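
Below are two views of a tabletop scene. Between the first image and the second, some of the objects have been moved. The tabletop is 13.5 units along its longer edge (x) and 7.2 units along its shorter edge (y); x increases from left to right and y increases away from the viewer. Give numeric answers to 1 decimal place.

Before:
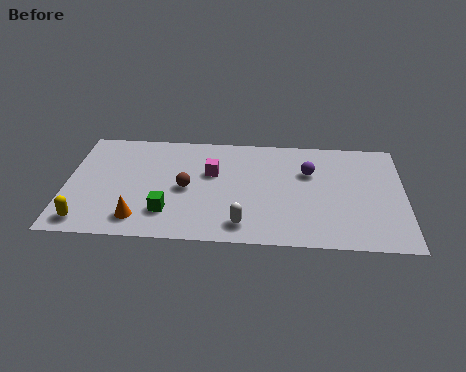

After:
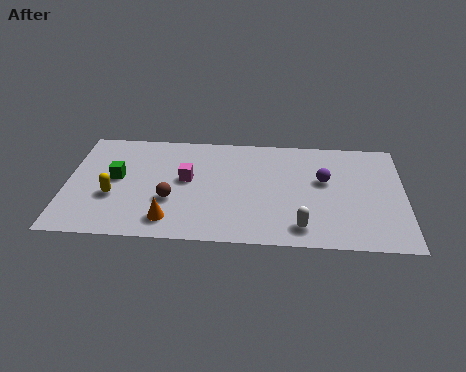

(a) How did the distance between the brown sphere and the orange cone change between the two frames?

-1.5

Before: roughly 2.8 units apart; after: 1.3. That's 1.5 units closer together.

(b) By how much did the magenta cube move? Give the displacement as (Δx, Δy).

(-1.0, -0.5)

The magenta cube was at about (5.8, 4.5) and moved to about (4.8, 4.0).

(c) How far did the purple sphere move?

0.8

The purple sphere was near (9.7, 4.8) before and (10.3, 4.3) after, so it travelled √(0.6² + 0.5²) ≈ 0.8 units.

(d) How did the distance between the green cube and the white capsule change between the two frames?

+4.8

The distance was about 3.1 in the first image and 7.9 in the second, so they moved 4.8 units further apart.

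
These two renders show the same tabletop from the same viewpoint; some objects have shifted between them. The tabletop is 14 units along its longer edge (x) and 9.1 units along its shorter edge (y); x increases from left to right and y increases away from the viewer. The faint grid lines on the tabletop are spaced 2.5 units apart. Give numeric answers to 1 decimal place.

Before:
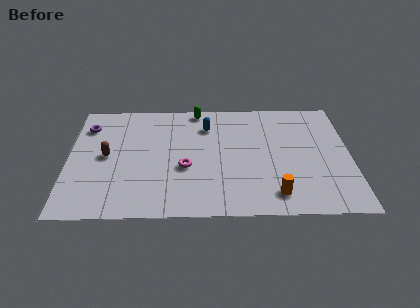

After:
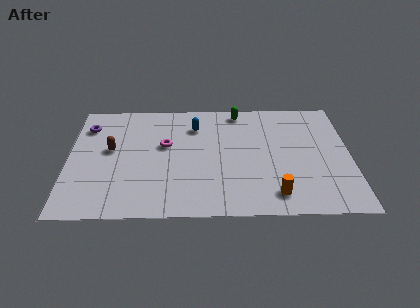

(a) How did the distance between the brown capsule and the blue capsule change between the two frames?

-0.9

Before: roughly 5.5 units apart; after: 4.6. That's 0.9 units closer together.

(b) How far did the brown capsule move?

0.5

The brown capsule moved from about (1.9, 4.6) to (2.1, 5.1), a distance of √(0.2² + 0.5²) ≈ 0.5.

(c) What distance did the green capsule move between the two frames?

2.1

The green capsule moved from about (6.4, 8.3) to (8.5, 8.1), a distance of √(2.1² + 0.2²) ≈ 2.1.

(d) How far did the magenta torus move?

2.1

From (5.8, 3.6) to (4.8, 5.4), the magenta torus covered √(1.0² + 1.8²) ≈ 2.1 units.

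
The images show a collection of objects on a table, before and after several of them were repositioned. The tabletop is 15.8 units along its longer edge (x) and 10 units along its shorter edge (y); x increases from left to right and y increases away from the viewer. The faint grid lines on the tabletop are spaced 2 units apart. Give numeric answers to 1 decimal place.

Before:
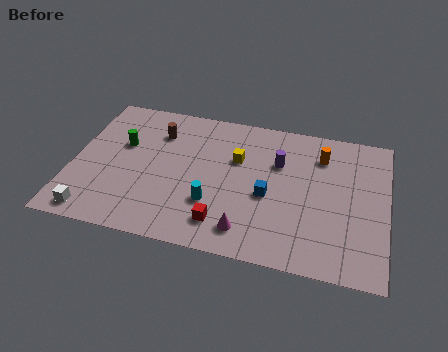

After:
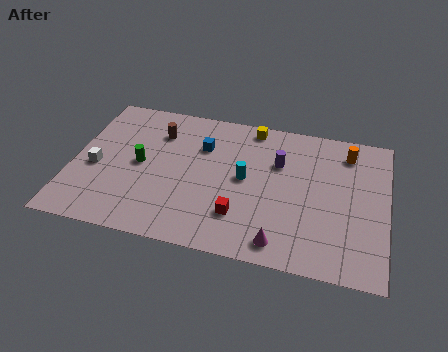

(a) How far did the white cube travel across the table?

3.2

From (1.4, 1.1) to (1.2, 4.3), the white cube covered √(0.2² + 3.2²) ≈ 3.2 units.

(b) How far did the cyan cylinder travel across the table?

2.6

From (7.2, 3.1) to (8.7, 5.2), the cyan cylinder covered √(1.5² + 2.1²) ≈ 2.6 units.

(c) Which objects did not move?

the brown cylinder and the purple cylinder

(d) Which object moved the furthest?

the blue cube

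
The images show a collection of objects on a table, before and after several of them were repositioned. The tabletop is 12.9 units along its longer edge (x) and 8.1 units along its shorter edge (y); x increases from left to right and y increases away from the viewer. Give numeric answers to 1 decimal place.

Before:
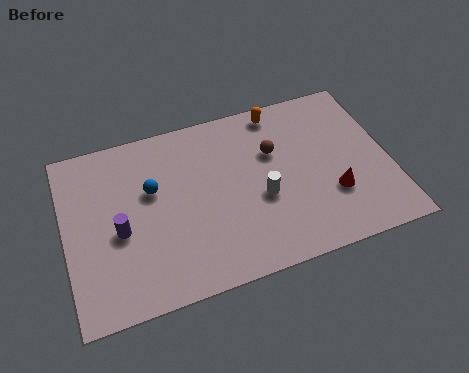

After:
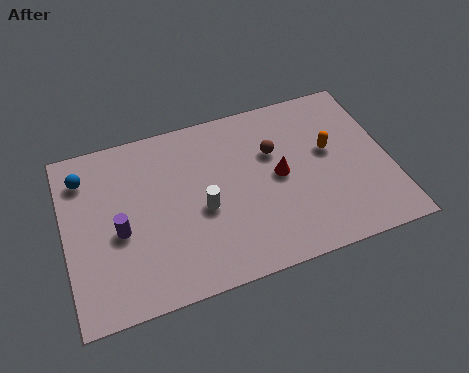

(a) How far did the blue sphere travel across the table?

3.0

The blue sphere was near (3.5, 5.0) before and (0.9, 6.4) after, so it travelled √(2.6² + 1.4²) ≈ 3.0 units.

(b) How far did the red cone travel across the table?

2.5

From (10.5, 2.6) to (8.5, 4.1), the red cone covered √(2.0² + 1.5²) ≈ 2.5 units.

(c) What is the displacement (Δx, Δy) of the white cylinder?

(-2.3, 0.2)

The white cylinder was at about (7.7, 3.3) and moved to about (5.4, 3.5).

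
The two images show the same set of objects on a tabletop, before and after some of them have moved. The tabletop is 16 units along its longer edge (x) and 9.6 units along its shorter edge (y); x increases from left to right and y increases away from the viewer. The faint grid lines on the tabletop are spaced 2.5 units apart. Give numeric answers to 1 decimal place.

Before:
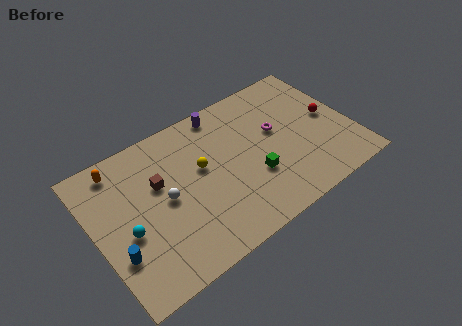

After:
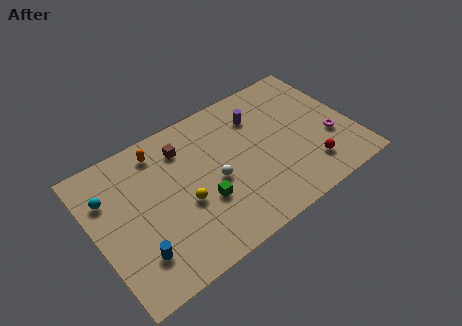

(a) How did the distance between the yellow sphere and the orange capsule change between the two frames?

-1.1

They were about 5.4 units apart before and 4.3 after — 1.1 units closer together.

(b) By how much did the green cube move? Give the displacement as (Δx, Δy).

(-3.2, 0.1)

The green cube started near (9.6, 3.3) and ended near (6.4, 3.4).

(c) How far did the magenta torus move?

3.7

The magenta torus moved from about (11.5, 5.6) to (14.5, 3.4), a distance of √(3.0² + 2.2²) ≈ 3.7.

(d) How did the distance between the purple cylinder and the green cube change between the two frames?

+0.3

The distance was about 5.4 in the first image and 5.7 in the second, so they moved 0.3 units further apart.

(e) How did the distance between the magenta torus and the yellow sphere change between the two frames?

+4.4

The distance was about 4.8 in the first image and 9.2 in the second, so they moved 4.4 units further apart.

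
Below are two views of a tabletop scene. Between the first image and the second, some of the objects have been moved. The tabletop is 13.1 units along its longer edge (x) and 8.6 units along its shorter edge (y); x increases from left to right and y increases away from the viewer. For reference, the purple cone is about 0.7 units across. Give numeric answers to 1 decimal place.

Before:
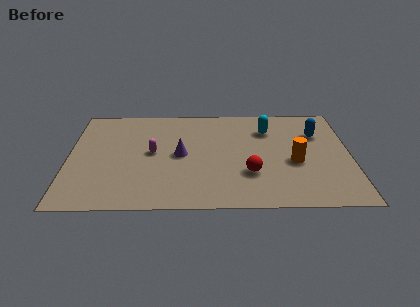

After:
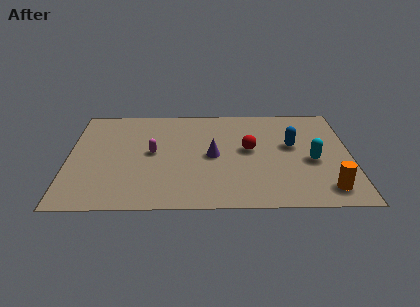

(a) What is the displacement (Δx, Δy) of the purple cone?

(1.5, -0.1)

The purple cone started near (5.2, 4.3) and ended near (6.7, 4.2).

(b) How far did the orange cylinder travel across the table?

2.6

The orange cylinder was near (10.5, 3.6) before and (11.9, 1.4) after, so it travelled √(1.4² + 2.2²) ≈ 2.6 units.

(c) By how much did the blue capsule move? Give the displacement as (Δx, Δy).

(-1.2, -1.0)

From the two frames, the blue capsule sits at roughly (11.6, 6.0) before and (10.4, 5.0) after.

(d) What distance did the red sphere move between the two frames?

2.0

From (8.4, 2.7) to (8.4, 4.7), the red sphere covered √(0.0² + 2.0²) ≈ 2.0 units.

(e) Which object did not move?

the magenta capsule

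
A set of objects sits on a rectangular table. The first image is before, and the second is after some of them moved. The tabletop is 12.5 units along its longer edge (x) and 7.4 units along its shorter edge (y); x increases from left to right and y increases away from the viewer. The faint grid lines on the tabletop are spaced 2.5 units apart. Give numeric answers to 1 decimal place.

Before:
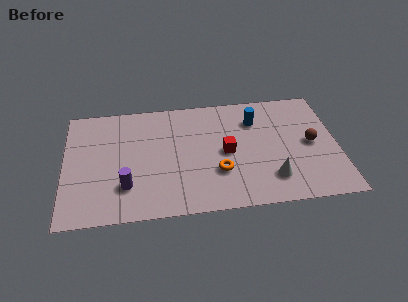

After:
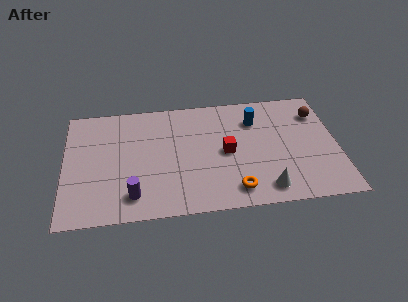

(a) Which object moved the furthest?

the brown sphere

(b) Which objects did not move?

the blue cylinder and the red cube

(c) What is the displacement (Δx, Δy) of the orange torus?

(0.7, -1.2)

The orange torus started near (7.0, 2.4) and ended near (7.7, 1.2).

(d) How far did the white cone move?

0.7

The white cone moved from about (9.4, 1.7) to (9.1, 1.1), a distance of √(0.3² + 0.6²) ≈ 0.7.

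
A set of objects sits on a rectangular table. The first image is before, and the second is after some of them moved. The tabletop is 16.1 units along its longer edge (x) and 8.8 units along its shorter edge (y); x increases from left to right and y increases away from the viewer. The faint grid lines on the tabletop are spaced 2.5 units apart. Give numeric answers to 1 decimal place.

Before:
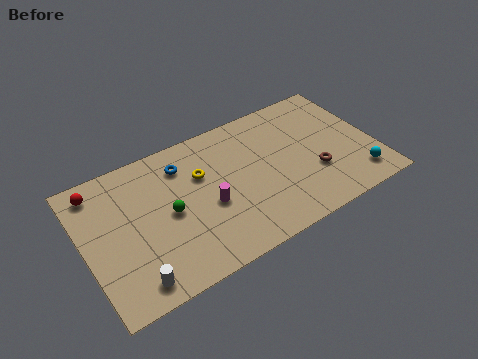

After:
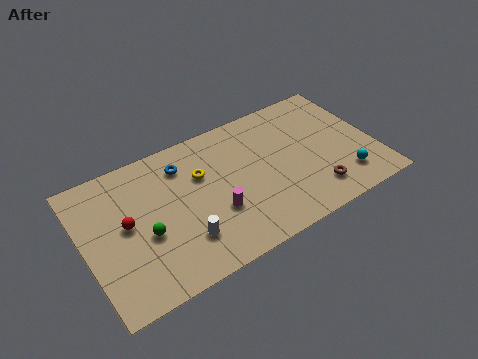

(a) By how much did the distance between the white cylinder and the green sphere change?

-1.6

They were about 3.9 units apart before and 2.3 after — 1.6 units closer together.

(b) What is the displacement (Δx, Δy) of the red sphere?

(1.2, -2.8)

The red sphere was at about (1.1, 7.5) and moved to about (2.3, 4.7).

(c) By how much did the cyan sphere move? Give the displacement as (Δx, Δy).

(-0.7, 0.3)

From the two frames, the cyan sphere sits at roughly (14.8, 1.6) before and (14.1, 1.9) after.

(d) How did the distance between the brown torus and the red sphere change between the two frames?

-1.8

They were about 12.3 units apart before and 10.5 after — 1.8 units closer together.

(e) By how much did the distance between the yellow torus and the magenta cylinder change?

+0.6

Before: roughly 2.1 units apart; after: 2.7. That's 0.6 units further apart.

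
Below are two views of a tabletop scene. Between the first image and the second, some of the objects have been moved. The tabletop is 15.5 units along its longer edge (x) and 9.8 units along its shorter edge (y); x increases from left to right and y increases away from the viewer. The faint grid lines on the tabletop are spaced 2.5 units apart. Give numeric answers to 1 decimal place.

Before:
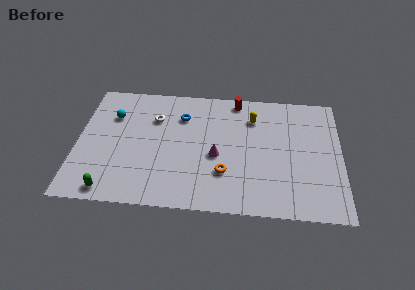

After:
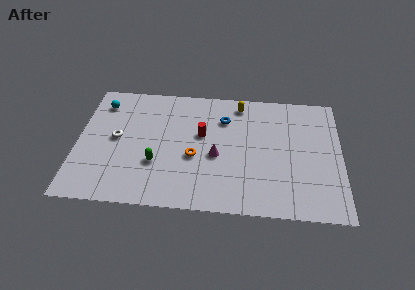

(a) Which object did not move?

the magenta cone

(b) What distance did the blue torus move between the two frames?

2.5

The blue torus was near (6.1, 7.2) before and (8.6, 7.2) after, so it travelled √(2.5² + 0.0²) ≈ 2.5 units.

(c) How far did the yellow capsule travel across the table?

1.4

The yellow capsule was near (10.3, 7.4) before and (9.5, 8.5) after, so it travelled √(0.8² + 1.1²) ≈ 1.4 units.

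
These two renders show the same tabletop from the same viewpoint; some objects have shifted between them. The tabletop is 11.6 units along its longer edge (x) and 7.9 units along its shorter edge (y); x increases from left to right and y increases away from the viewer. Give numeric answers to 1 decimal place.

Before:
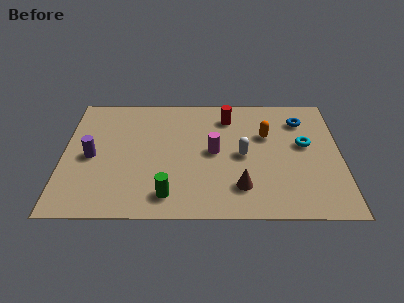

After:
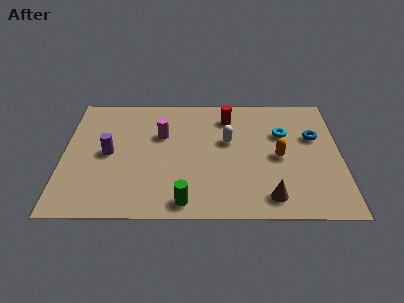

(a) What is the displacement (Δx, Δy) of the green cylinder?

(0.7, -0.4)

The green cylinder was at about (4.4, 1.3) and moved to about (5.1, 0.9).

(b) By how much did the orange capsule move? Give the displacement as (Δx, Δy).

(0.5, -1.4)

From the two frames, the orange capsule sits at roughly (8.5, 5.1) before and (9.0, 3.7) after.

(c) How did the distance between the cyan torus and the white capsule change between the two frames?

-0.3

They were about 2.7 units apart before and 2.4 after — 0.3 units closer together.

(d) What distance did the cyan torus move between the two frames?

1.1

The cyan torus moved from about (10.1, 4.5) to (9.2, 5.2), a distance of √(0.9² + 0.7²) ≈ 1.1.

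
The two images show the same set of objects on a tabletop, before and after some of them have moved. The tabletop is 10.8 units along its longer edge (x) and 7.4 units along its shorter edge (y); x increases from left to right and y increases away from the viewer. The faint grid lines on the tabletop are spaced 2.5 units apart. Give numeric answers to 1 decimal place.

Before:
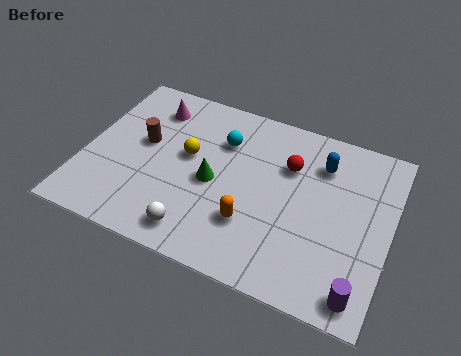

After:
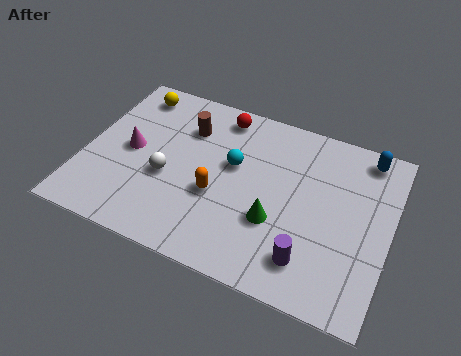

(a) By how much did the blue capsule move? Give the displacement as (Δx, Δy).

(1.5, 0.9)

The blue capsule was at about (8.2, 5.6) and moved to about (9.7, 6.5).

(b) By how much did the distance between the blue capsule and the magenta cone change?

+2.5

They were about 6.1 units apart before and 8.6 after — 2.5 units further apart.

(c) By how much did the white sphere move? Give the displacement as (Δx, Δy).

(-1.3, 1.9)

The white sphere started near (4.3, 1.1) and ended near (3.0, 3.0).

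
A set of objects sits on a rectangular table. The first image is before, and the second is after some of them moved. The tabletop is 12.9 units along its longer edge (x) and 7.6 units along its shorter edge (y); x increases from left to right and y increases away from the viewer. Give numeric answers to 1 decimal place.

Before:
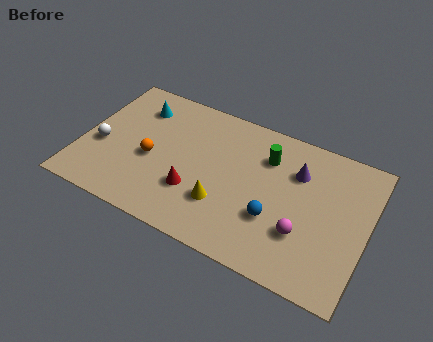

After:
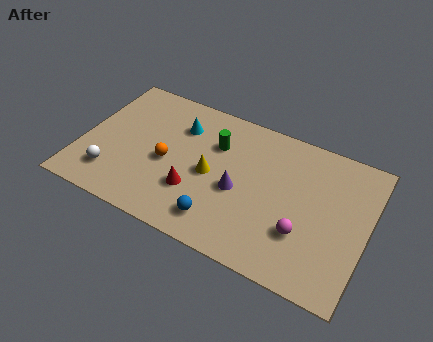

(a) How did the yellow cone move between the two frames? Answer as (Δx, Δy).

(-0.7, 1.3)

The yellow cone was at about (6.6, 2.3) and moved to about (5.9, 3.6).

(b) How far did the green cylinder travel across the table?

2.3

From (8.2, 5.6) to (5.9, 5.3), the green cylinder covered √(2.3² + 0.3²) ≈ 2.3 units.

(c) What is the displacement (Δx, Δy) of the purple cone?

(-2.4, -2.1)

The purple cone started near (9.6, 5.4) and ended near (7.2, 3.3).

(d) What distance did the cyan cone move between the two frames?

2.0

From (2.2, 5.9) to (4.2, 5.6), the cyan cone covered √(2.0² + 0.3²) ≈ 2.0 units.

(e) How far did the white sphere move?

1.6

The white sphere moved from about (0.9, 3.1) to (1.6, 1.7), a distance of √(0.7² + 1.4²) ≈ 1.6.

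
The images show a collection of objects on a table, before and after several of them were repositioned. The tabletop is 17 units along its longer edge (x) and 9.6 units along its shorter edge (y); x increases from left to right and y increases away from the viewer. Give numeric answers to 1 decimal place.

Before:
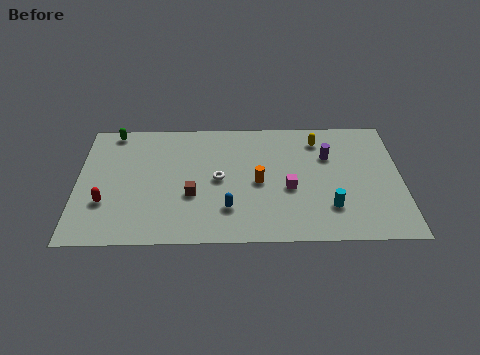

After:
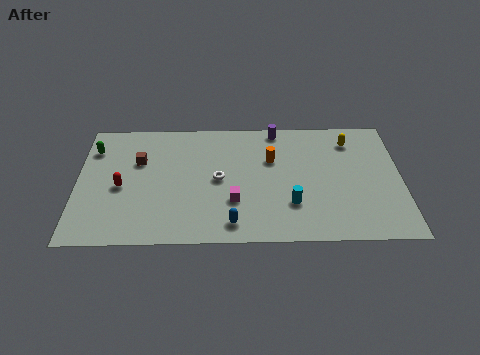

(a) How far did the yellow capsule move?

1.7

The yellow capsule was near (12.7, 7.8) before and (14.4, 7.7) after, so it travelled √(1.7² + 0.1²) ≈ 1.7 units.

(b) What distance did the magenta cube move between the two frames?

3.0

The magenta cube moved from about (11.1, 4.0) to (8.2, 3.1), a distance of √(2.9² + 0.9²) ≈ 3.0.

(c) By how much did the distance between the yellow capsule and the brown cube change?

+3.4

They were about 7.9 units apart before and 11.3 after — 3.4 units further apart.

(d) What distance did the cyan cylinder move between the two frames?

2.0

The cyan cylinder was near (13.2, 2.5) before and (11.2, 2.8) after, so it travelled √(2.0² + 0.3²) ≈ 2.0 units.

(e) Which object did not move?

the white torus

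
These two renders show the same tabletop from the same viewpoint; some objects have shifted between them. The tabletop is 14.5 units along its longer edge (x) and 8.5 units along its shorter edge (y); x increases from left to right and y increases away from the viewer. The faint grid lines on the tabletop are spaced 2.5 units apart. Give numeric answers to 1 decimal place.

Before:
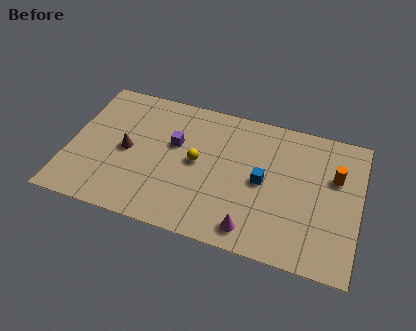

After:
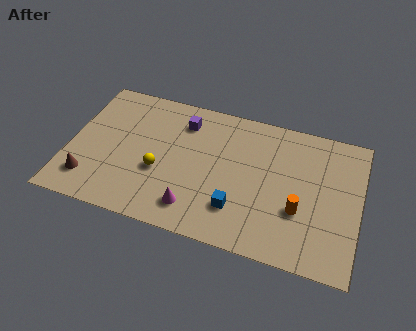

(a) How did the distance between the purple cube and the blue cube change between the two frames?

+0.9

Before: roughly 4.6 units apart; after: 5.5. That's 0.9 units further apart.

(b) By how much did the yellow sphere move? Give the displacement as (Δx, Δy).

(-1.8, -1.1)

The yellow sphere started near (6.4, 4.4) and ended near (4.6, 3.3).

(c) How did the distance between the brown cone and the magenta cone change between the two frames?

-1.8

They were about 7.1 units apart before and 5.3 after — 1.8 units closer together.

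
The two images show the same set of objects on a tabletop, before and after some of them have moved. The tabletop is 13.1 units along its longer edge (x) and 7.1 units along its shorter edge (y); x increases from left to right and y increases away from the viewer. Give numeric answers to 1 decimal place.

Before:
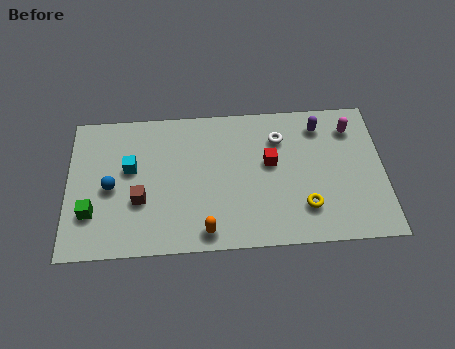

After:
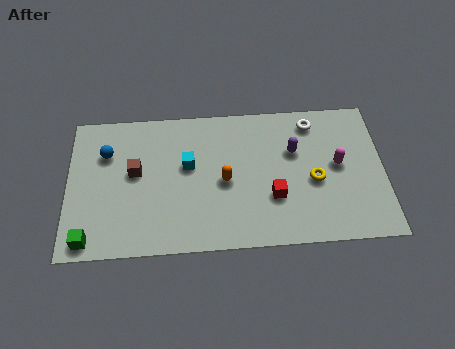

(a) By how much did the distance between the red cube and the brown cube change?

+0.3

The distance was about 5.6 in the first image and 5.9 in the second, so they moved 0.3 units further apart.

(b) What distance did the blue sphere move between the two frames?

1.7

From (1.8, 3.3) to (1.6, 5.0), the blue sphere covered √(0.2² + 1.7²) ≈ 1.7 units.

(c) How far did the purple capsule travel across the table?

1.6

The purple capsule moved from about (10.5, 5.8) to (9.4, 4.6), a distance of √(1.1² + 1.2²) ≈ 1.6.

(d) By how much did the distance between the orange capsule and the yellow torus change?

-0.5

The distance was about 4.2 in the first image and 3.7 in the second, so they moved 0.5 units closer together.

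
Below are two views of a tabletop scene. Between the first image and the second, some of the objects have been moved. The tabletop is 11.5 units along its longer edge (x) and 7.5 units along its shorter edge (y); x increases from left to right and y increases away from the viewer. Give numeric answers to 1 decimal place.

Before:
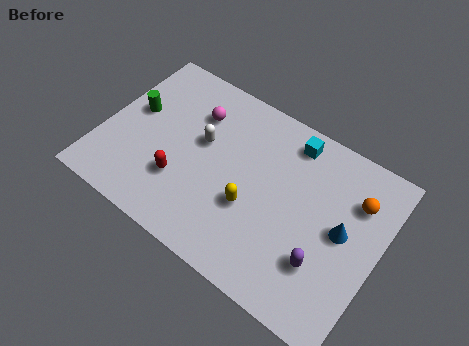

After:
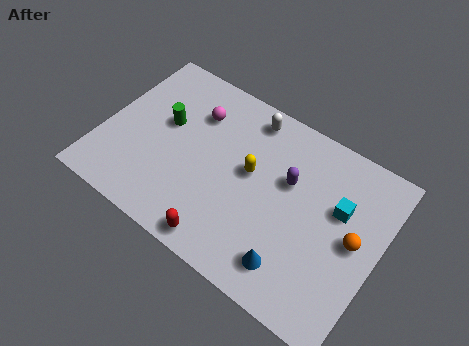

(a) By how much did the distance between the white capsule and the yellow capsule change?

-0.5

Before: roughly 2.9 units apart; after: 2.4. That's 0.5 units closer together.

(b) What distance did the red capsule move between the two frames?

2.6

The red capsule was near (3.5, 2.3) before and (5.6, 0.8) after, so it travelled √(2.1² + 1.5²) ≈ 2.6 units.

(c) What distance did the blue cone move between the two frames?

3.0

The blue cone was near (10.0, 3.9) before and (8.4, 1.4) after, so it travelled √(1.6² + 2.5²) ≈ 3.0 units.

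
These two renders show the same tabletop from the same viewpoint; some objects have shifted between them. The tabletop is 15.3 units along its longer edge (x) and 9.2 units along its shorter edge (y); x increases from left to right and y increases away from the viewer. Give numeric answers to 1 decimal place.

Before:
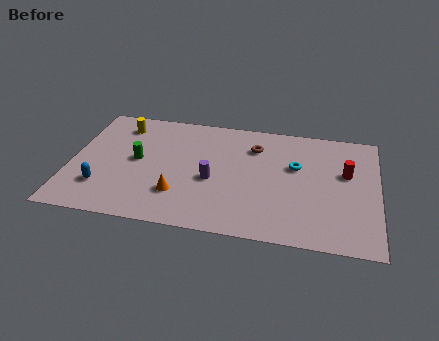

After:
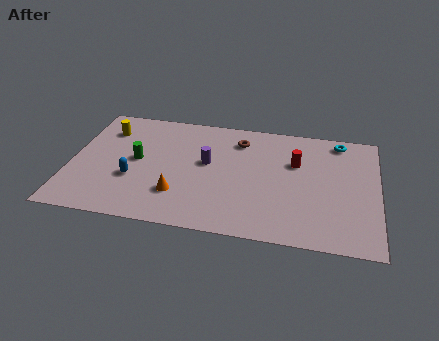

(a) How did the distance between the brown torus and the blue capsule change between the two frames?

-2.2

They were about 8.7 units apart before and 6.5 after — 2.2 units closer together.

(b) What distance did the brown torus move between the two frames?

0.9

The brown torus was near (9.1, 6.9) before and (8.3, 7.3) after, so it travelled √(0.8² + 0.4²) ≈ 0.9 units.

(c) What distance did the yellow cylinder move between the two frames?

0.9

The yellow cylinder was near (2.3, 7.5) before and (1.6, 7.0) after, so it travelled √(0.7² + 0.5²) ≈ 0.9 units.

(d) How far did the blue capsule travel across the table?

1.7

The blue capsule was near (1.7, 2.4) before and (3.2, 3.3) after, so it travelled √(1.5² + 0.9²) ≈ 1.7 units.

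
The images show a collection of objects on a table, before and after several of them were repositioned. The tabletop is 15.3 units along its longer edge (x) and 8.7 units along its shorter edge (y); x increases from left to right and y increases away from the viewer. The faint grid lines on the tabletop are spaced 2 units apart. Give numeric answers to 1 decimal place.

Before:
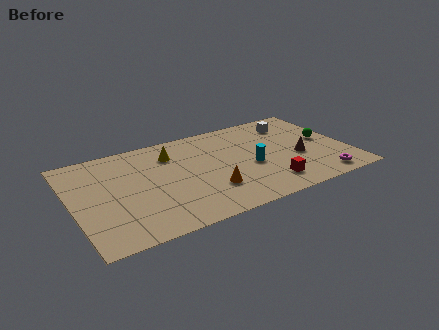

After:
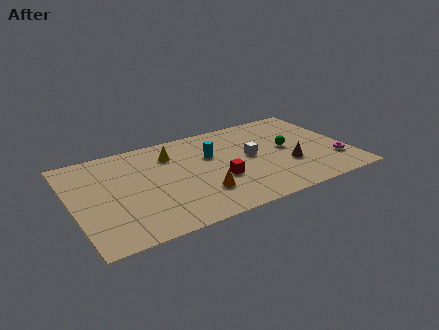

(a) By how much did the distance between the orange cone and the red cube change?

-1.9

The distance was about 3.3 in the first image and 1.4 in the second, so they moved 1.9 units closer together.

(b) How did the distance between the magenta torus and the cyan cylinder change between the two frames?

+2.9

Before: roughly 4.4 units apart; after: 7.3. That's 2.9 units further apart.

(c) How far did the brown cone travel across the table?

0.9

From (12.5, 3.5) to (11.8, 3.0), the brown cone covered √(0.7² + 0.5²) ≈ 0.9 units.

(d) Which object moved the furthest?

the white cube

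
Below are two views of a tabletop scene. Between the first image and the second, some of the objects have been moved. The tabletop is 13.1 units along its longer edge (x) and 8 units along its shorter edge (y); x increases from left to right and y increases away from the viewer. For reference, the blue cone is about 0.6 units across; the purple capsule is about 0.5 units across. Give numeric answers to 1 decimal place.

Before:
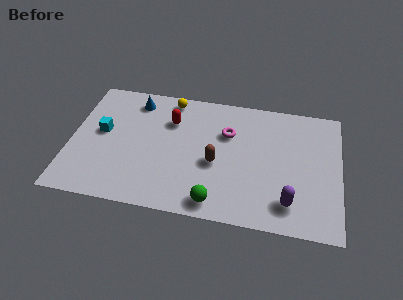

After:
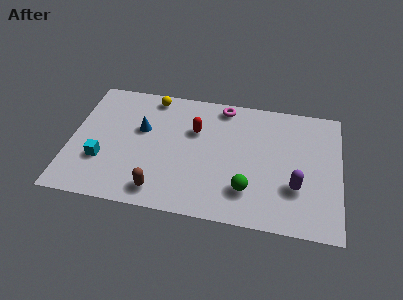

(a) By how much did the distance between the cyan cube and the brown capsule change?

-2.5

Before: roughly 5.7 units apart; after: 3.2. That's 2.5 units closer together.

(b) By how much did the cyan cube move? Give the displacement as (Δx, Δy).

(0.1, -1.8)

From the two frames, the cyan cube sits at roughly (1.5, 4.4) before and (1.6, 2.6) after.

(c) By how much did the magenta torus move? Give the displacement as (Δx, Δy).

(-0.3, 1.7)

From the two frames, the magenta torus sits at roughly (7.6, 5.4) before and (7.3, 7.1) after.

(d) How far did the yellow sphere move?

0.9

From (4.7, 7.1) to (3.8, 7.1), the yellow sphere covered √(0.9² + 0.0²) ≈ 0.9 units.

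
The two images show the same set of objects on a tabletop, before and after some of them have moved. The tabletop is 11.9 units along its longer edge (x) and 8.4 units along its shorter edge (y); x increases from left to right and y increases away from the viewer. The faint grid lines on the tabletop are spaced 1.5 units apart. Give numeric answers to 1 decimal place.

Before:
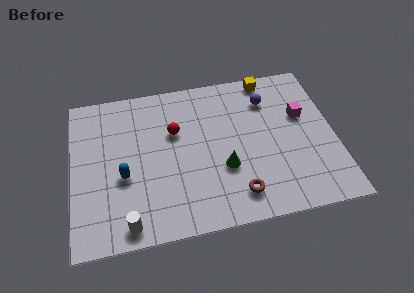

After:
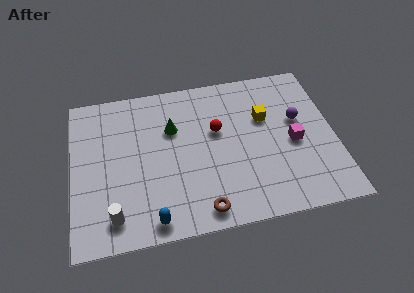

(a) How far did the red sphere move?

1.9

The red sphere moved from about (4.7, 5.4) to (6.6, 5.1), a distance of √(1.9² + 0.3²) ≈ 1.9.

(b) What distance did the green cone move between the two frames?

3.4

From (6.8, 3.0) to (4.6, 5.6), the green cone covered √(2.2² + 2.6²) ≈ 3.4 units.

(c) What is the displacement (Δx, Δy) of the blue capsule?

(1.2, -2.5)

The blue capsule was at about (2.3, 3.4) and moved to about (3.5, 0.9).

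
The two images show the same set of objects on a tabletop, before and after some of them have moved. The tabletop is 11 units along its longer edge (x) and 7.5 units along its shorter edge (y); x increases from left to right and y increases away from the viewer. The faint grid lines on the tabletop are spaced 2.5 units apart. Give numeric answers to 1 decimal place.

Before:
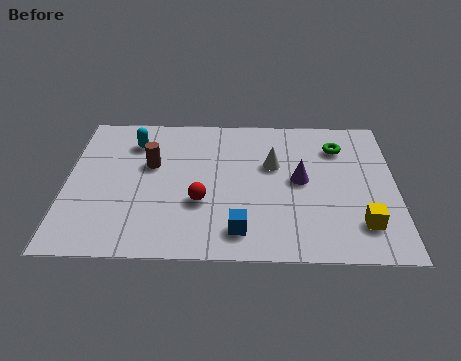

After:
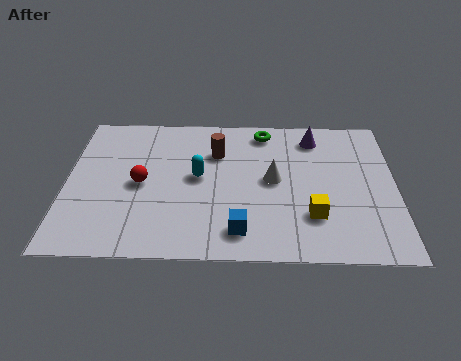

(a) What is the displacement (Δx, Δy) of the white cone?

(0.0, -0.8)

The white cone was at about (6.9, 4.7) and moved to about (6.9, 3.9).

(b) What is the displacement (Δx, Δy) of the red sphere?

(-2.0, 0.9)

The red sphere started near (4.5, 2.7) and ended near (2.5, 3.6).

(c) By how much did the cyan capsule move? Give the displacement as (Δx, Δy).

(2.2, -1.8)

From the two frames, the cyan capsule sits at roughly (2.2, 5.8) before and (4.4, 4.0) after.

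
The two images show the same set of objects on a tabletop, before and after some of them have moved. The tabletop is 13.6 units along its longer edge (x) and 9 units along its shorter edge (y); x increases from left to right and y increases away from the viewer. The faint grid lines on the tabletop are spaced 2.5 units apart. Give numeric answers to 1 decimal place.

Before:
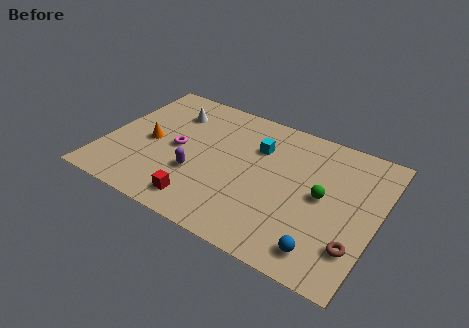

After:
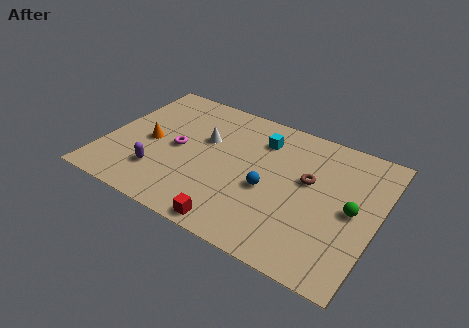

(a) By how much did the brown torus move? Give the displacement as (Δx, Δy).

(-2.7, 3.0)

From the two frames, the brown torus sits at roughly (12.8, 2.3) before and (10.1, 5.3) after.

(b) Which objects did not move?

the orange cone and the magenta torus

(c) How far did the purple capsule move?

2.0

The purple capsule was near (4.8, 3.1) before and (3.0, 2.3) after, so it travelled √(1.8² + 0.8²) ≈ 2.0 units.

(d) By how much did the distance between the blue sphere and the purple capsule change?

-1.3

Before: roughly 6.8 units apart; after: 5.5. That's 1.3 units closer together.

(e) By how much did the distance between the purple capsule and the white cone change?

-0.4

Before: roughly 4.2 units apart; after: 3.8. That's 0.4 units closer together.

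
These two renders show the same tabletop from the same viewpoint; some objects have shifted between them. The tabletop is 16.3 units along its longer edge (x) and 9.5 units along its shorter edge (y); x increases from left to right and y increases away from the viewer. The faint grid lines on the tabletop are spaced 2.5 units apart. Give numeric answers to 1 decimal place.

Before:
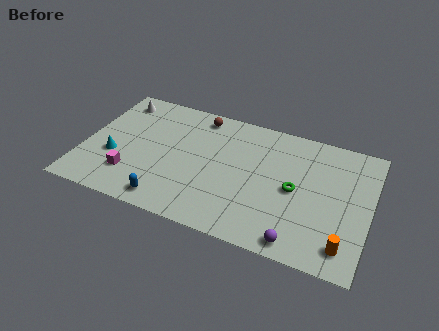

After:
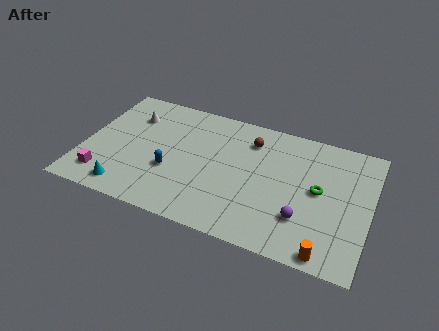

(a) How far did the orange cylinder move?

1.2

From (15.1, 1.6) to (14.2, 0.8), the orange cylinder covered √(0.9² + 0.8²) ≈ 1.2 units.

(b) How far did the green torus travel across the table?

1.4

The green torus was near (12.1, 4.6) before and (13.4, 5.0) after, so it travelled √(1.3² + 0.4²) ≈ 1.4 units.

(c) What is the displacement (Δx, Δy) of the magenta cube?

(-1.5, -0.6)

The magenta cube was at about (2.9, 2.4) and moved to about (1.4, 1.8).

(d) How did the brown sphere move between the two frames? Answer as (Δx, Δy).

(3.1, -0.9)

The brown sphere was at about (6.2, 8.3) and moved to about (9.3, 7.4).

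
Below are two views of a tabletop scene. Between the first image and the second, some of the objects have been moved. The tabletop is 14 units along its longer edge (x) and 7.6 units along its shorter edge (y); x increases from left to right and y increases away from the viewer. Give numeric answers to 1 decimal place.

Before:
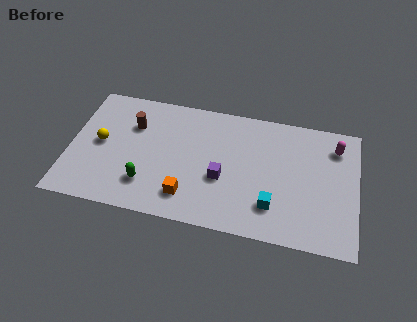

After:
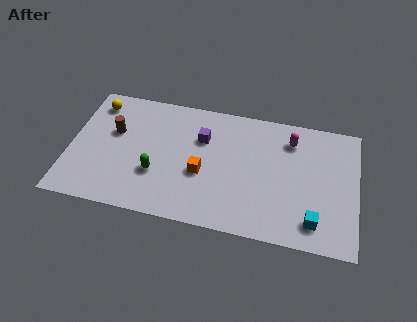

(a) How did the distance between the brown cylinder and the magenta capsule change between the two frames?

-1.2

Before: roughly 9.9 units apart; after: 8.7. That's 1.2 units closer together.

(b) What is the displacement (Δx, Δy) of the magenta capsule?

(-2.2, 0.0)

From the two frames, the magenta capsule sits at roughly (12.9, 6.0) before and (10.7, 6.0) after.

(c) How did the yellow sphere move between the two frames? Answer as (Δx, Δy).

(-0.4, 2.4)

From the two frames, the yellow sphere sits at roughly (1.5, 3.9) before and (1.1, 6.3) after.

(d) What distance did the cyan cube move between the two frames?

2.1

The cyan cube moved from about (10.0, 1.9) to (12.0, 1.4), a distance of √(2.0² + 0.5²) ≈ 2.1.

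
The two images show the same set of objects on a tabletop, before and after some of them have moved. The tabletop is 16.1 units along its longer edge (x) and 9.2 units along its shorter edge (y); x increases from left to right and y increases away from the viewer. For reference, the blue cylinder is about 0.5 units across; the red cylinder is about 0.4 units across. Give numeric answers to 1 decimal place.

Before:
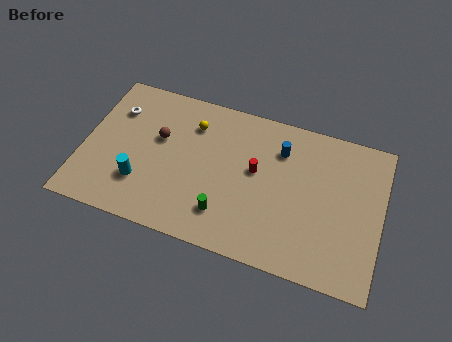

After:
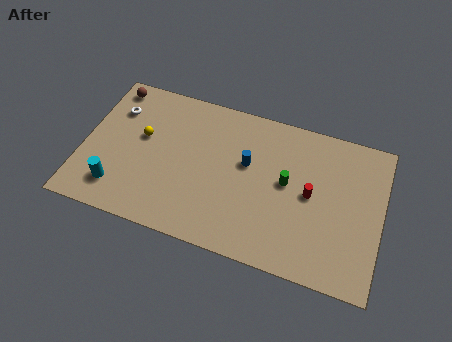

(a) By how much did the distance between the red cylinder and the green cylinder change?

-2.1

They were about 3.4 units apart before and 1.3 after — 2.1 units closer together.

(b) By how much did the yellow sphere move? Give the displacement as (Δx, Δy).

(-2.6, -1.6)

The yellow sphere started near (5.7, 7.0) and ended near (3.1, 5.4).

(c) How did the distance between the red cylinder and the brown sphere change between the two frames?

+6.4

The distance was about 5.3 in the first image and 11.7 in the second, so they moved 6.4 units further apart.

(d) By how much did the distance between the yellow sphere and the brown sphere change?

+1.2

Before: roughly 2.2 units apart; after: 3.4. That's 1.2 units further apart.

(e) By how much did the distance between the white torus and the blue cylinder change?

-1.6

They were about 9.0 units apart before and 7.4 after — 1.6 units closer together.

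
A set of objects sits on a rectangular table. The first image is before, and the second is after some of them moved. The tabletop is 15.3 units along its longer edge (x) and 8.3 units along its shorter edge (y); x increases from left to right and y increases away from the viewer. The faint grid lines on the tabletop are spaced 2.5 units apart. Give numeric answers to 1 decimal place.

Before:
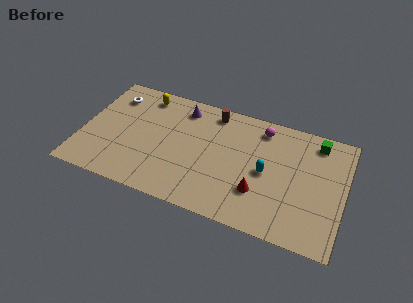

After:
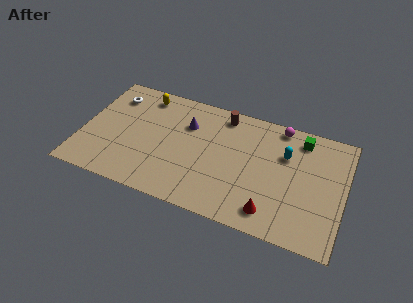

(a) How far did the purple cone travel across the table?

1.2

From (5.6, 6.9) to (6.0, 5.8), the purple cone covered √(0.4² + 1.1²) ≈ 1.2 units.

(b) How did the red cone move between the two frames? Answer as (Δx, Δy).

(0.8, -1.1)

The red cone started near (10.5, 2.5) and ended near (11.3, 1.4).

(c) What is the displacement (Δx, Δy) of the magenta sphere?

(1.0, 0.5)

The magenta sphere started near (10.3, 7.0) and ended near (11.3, 7.5).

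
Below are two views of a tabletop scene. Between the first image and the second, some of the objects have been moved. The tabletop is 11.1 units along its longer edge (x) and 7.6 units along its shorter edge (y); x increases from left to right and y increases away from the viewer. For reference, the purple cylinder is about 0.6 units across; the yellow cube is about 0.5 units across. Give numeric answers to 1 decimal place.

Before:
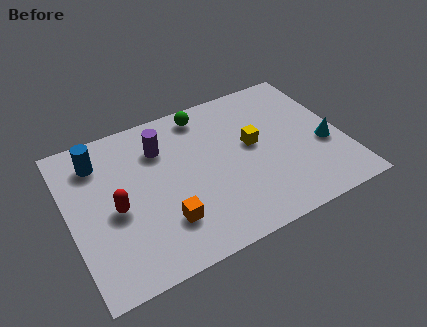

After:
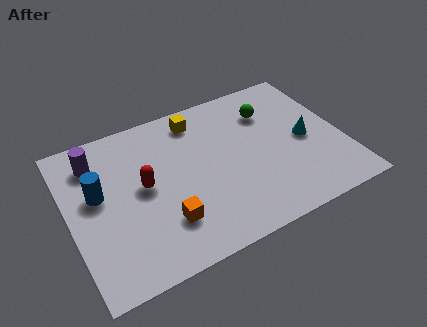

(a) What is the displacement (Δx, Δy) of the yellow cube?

(-2.0, 2.2)

The yellow cube was at about (7.5, 4.2) and moved to about (5.5, 6.4).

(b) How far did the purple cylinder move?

2.6

The purple cylinder was near (3.9, 5.6) before and (1.3, 6.0) after, so it travelled √(2.6² + 0.4²) ≈ 2.6 units.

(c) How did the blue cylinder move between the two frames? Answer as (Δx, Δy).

(-0.2, -1.6)

The blue cylinder was at about (1.4, 6.0) and moved to about (1.2, 4.4).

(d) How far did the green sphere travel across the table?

2.8

The green sphere was near (5.8, 6.6) before and (8.4, 5.6) after, so it travelled √(2.6² + 1.0²) ≈ 2.8 units.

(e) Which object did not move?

the orange cube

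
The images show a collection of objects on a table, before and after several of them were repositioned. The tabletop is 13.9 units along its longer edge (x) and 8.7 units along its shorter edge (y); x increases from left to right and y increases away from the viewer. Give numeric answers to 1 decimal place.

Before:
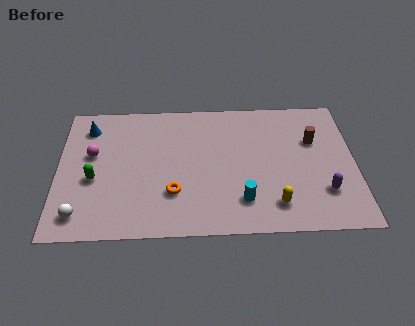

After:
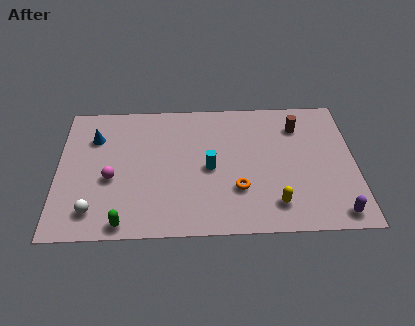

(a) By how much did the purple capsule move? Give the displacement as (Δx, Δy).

(0.5, -1.4)

The purple capsule started near (12.4, 2.4) and ended near (12.9, 1.0).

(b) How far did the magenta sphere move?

1.8

The magenta sphere moved from about (1.6, 5.2) to (2.5, 3.6), a distance of √(0.9² + 1.6²) ≈ 1.8.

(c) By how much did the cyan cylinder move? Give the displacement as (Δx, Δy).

(-1.5, 2.1)

From the two frames, the cyan cylinder sits at roughly (8.6, 2.0) before and (7.1, 4.1) after.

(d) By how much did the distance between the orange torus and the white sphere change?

+2.3

Before: roughly 4.5 units apart; after: 6.8. That's 2.3 units further apart.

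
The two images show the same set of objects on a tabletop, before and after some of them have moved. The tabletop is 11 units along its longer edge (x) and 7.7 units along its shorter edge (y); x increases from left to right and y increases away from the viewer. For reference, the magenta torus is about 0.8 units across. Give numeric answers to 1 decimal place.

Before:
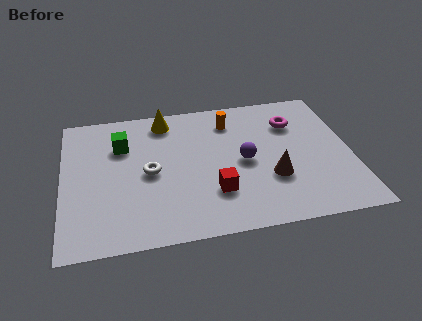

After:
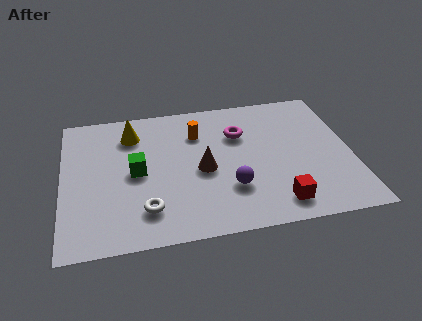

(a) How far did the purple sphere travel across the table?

1.5

From (6.9, 3.7) to (6.3, 2.3), the purple sphere covered √(0.6² + 1.4²) ≈ 1.5 units.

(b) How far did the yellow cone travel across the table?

1.4

The yellow cone moved from about (4.0, 6.6) to (2.7, 6.0), a distance of √(1.3² + 0.6²) ≈ 1.4.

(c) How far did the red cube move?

2.5

The red cube moved from about (5.7, 2.2) to (8.0, 1.2), a distance of √(2.3² + 1.0²) ≈ 2.5.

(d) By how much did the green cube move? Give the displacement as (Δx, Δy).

(0.5, -1.6)

The green cube was at about (2.3, 5.4) and moved to about (2.8, 3.8).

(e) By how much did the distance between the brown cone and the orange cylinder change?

-1.7

The distance was about 3.8 in the first image and 2.1 in the second, so they moved 1.7 units closer together.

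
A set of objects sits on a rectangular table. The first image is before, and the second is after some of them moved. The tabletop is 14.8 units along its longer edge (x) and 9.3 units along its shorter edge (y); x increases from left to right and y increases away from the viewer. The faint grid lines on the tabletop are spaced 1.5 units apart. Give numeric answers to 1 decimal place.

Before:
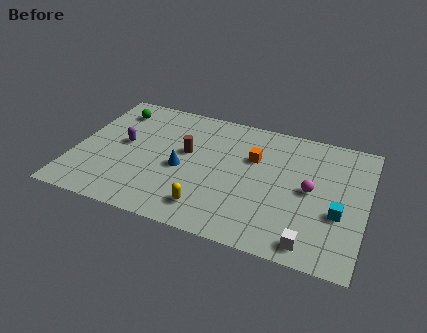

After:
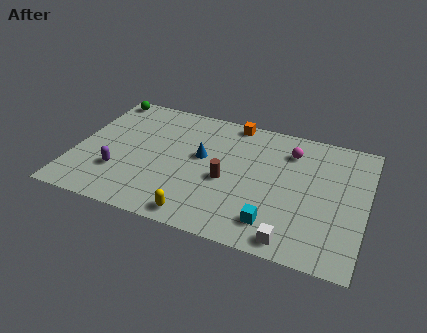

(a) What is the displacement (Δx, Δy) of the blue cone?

(0.9, 1.2)

From the two frames, the blue cone sits at roughly (5.5, 4.1) before and (6.4, 5.3) after.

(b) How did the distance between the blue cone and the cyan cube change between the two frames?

-2.7

The distance was about 8.0 in the first image and 5.3 in the second, so they moved 2.7 units closer together.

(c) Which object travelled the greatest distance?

the cyan cube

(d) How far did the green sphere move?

1.1

The green sphere was near (1.6, 7.5) before and (0.9, 8.4) after, so it travelled √(0.7² + 0.9²) ≈ 1.1 units.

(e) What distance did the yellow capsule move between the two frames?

0.8

The yellow capsule was near (7.1, 1.7) before and (6.7, 1.0) after, so it travelled √(0.4² + 0.7²) ≈ 0.8 units.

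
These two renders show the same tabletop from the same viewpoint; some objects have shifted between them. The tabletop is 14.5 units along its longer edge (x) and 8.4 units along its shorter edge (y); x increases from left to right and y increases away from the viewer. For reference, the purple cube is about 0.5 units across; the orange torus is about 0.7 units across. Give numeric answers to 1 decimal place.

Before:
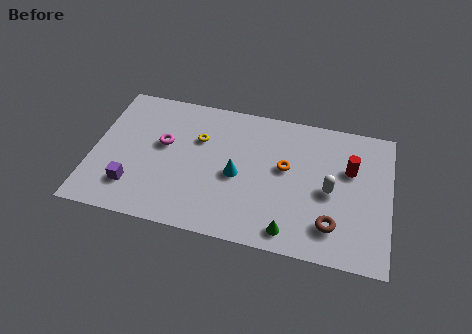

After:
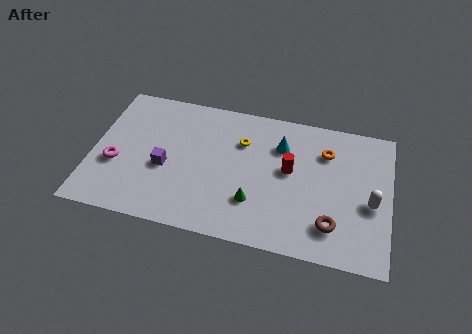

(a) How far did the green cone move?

2.2

The green cone was near (9.8, 1.1) before and (8.0, 2.4) after, so it travelled √(1.8² + 1.3²) ≈ 2.2 units.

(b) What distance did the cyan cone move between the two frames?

3.0

From (7.1, 3.8) to (9.1, 6.1), the cyan cone covered √(2.0² + 2.3²) ≈ 3.0 units.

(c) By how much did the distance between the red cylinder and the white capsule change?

+2.4

Before: roughly 1.7 units apart; after: 4.1. That's 2.4 units further apart.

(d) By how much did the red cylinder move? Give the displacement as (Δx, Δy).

(-2.9, -0.7)

The red cylinder was at about (12.5, 5.4) and moved to about (9.6, 4.7).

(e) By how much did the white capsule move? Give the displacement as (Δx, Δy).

(2.0, -0.3)

From the two frames, the white capsule sits at roughly (11.6, 3.9) before and (13.6, 3.6) after.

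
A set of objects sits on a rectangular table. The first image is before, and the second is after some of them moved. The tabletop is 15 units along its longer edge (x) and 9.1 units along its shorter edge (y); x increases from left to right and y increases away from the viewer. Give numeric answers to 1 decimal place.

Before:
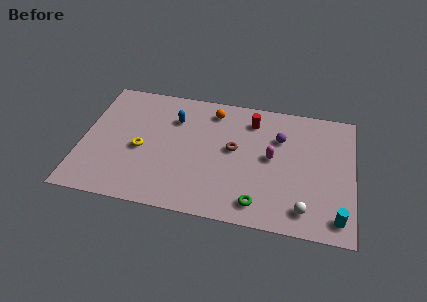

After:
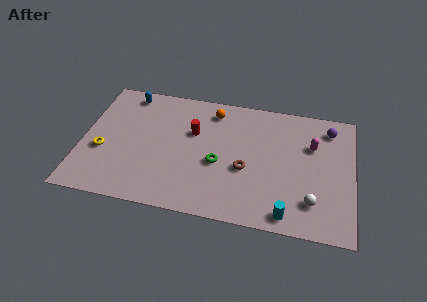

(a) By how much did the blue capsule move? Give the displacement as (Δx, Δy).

(-2.7, 1.4)

From the two frames, the blue capsule sits at roughly (5.0, 6.6) before and (2.3, 8.0) after.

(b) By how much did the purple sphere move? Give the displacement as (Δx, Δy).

(2.7, 1.2)

The purple sphere was at about (10.9, 6.3) and moved to about (13.6, 7.5).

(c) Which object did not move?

the orange sphere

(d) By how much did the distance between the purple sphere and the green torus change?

+2.0

Before: roughly 5.0 units apart; after: 7.0. That's 2.0 units further apart.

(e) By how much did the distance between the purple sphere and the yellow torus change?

+5.1

The distance was about 7.9 in the first image and 13.0 in the second, so they moved 5.1 units further apart.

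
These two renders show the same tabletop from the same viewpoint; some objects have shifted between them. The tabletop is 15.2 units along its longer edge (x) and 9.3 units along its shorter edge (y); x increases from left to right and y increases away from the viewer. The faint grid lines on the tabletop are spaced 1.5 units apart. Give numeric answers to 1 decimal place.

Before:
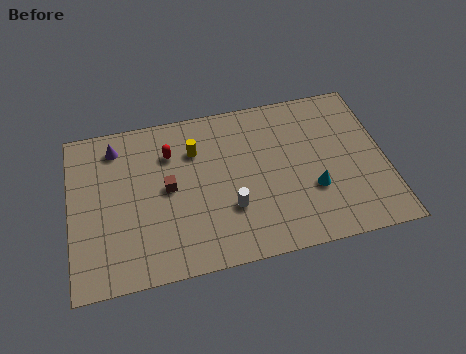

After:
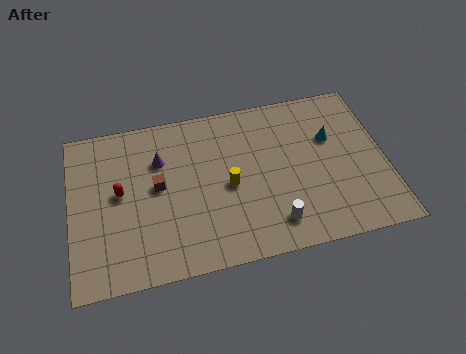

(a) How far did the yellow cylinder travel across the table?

2.8

From (6.1, 6.7) to (7.6, 4.3), the yellow cylinder covered √(1.5² + 2.4²) ≈ 2.8 units.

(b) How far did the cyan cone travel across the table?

3.0

The cyan cone was near (11.6, 3.2) before and (12.7, 6.0) after, so it travelled √(1.1² + 2.8²) ≈ 3.0 units.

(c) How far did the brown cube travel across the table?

0.5

The brown cube was near (4.7, 4.8) before and (4.2, 5.0) after, so it travelled √(0.5² + 0.2²) ≈ 0.5 units.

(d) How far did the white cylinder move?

2.4

The white cylinder was near (7.6, 3.0) before and (9.6, 1.7) after, so it travelled √(2.0² + 1.3²) ≈ 2.4 units.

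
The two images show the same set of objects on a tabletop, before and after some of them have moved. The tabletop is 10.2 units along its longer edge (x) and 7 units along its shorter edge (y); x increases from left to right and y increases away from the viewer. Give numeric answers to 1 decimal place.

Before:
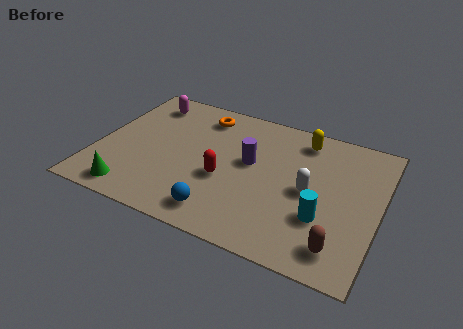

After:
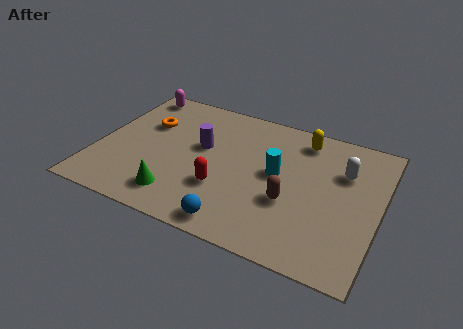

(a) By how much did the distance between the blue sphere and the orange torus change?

+0.5

The distance was about 4.9 in the first image and 5.4 in the second, so they moved 0.5 units further apart.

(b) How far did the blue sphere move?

0.7

The blue sphere moved from about (4.8, 1.1) to (5.4, 0.8), a distance of √(0.6² + 0.3²) ≈ 0.7.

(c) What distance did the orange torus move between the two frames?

2.2

From (3.5, 5.8) to (1.6, 4.6), the orange torus covered √(1.9² + 1.2²) ≈ 2.2 units.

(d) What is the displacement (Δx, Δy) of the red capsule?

(0.0, -0.5)

The red capsule was at about (4.7, 2.8) and moved to about (4.7, 2.3).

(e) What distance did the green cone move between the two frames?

1.6

The green cone was near (1.6, 0.9) before and (3.2, 1.3) after, so it travelled √(1.6² + 0.4²) ≈ 1.6 units.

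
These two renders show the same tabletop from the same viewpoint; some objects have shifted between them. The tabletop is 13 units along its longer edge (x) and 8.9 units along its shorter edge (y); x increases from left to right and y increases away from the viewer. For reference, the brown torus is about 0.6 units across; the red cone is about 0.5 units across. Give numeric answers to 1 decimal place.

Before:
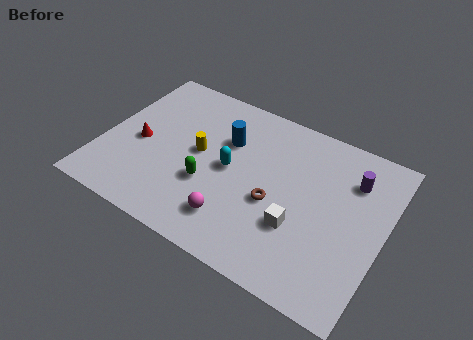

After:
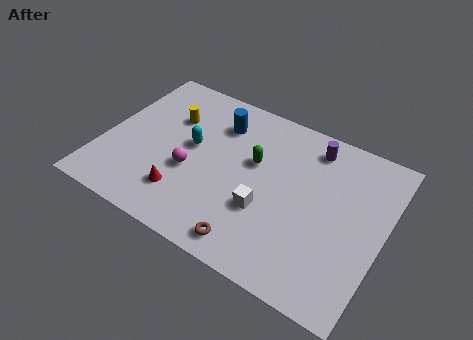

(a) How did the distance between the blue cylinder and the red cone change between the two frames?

+0.5

They were about 4.3 units apart before and 4.8 after — 0.5 units further apart.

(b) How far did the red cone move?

3.1

The red cone was near (1.7, 4.0) before and (4.1, 2.1) after, so it travelled √(2.4² + 1.9²) ≈ 3.1 units.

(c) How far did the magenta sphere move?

2.8

The magenta sphere was near (6.5, 1.9) before and (4.2, 3.5) after, so it travelled √(2.3² + 1.6²) ≈ 2.8 units.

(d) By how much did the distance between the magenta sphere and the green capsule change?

+1.4

The distance was about 1.9 in the first image and 3.3 in the second, so they moved 1.4 units further apart.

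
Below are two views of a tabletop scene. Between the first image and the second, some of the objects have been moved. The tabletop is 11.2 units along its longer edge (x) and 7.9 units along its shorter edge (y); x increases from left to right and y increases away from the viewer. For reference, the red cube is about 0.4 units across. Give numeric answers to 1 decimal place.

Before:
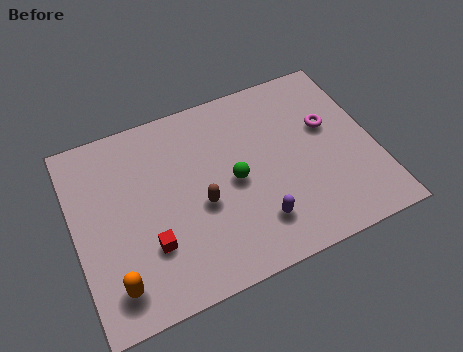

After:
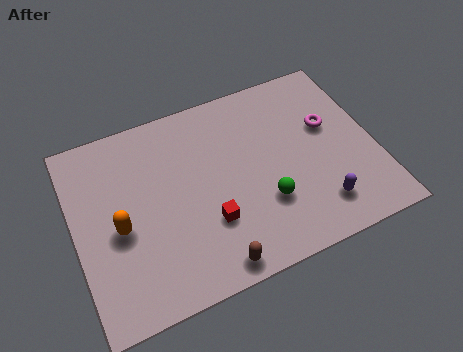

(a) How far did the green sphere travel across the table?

1.6

The green sphere was near (5.9, 3.8) before and (6.9, 2.5) after, so it travelled √(1.0² + 1.3²) ≈ 1.6 units.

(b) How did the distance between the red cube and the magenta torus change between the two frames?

-2.1

They were about 7.4 units apart before and 5.3 after — 2.1 units closer together.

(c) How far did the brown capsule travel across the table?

2.5

The brown capsule moved from about (4.6, 3.3) to (4.7, 0.8), a distance of √(0.1² + 2.5²) ≈ 2.5.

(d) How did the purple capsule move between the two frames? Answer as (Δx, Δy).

(2.3, -0.2)

The purple capsule was at about (6.5, 1.8) and moved to about (8.8, 1.6).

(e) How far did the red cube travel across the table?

2.2

The red cube moved from about (2.6, 2.4) to (4.8, 2.5), a distance of √(2.2² + 0.1²) ≈ 2.2.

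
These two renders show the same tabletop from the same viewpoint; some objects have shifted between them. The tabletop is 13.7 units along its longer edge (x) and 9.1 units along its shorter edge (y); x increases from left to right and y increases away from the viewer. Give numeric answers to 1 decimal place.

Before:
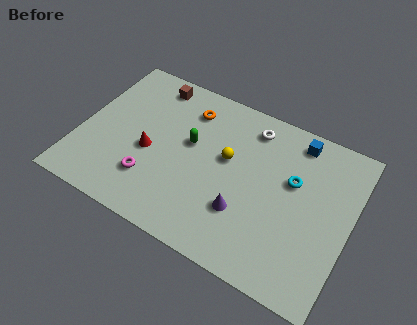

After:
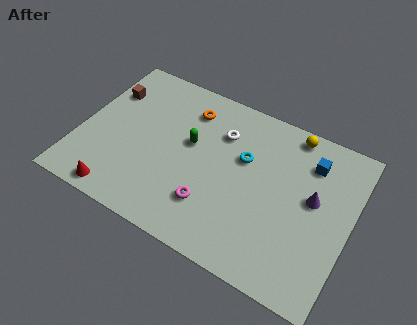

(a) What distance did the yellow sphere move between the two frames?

4.1

The yellow sphere moved from about (7.4, 5.3) to (10.3, 8.2), a distance of √(2.9² + 2.9²) ≈ 4.1.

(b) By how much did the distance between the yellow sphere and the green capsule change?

+3.7

They were about 1.9 units apart before and 5.6 after — 3.7 units further apart.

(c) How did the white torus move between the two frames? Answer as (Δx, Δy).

(-1.4, -1.0)

The white torus started near (8.3, 7.6) and ended near (6.9, 6.6).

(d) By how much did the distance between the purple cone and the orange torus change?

+1.4

The distance was about 5.6 in the first image and 7.0 in the second, so they moved 1.4 units further apart.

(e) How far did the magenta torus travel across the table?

3.1

From (3.9, 2.4) to (7.0, 2.4), the magenta torus covered √(3.1² + 0.0²) ≈ 3.1 units.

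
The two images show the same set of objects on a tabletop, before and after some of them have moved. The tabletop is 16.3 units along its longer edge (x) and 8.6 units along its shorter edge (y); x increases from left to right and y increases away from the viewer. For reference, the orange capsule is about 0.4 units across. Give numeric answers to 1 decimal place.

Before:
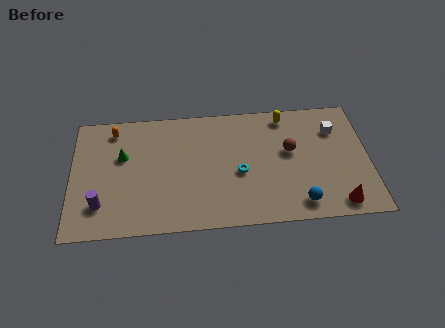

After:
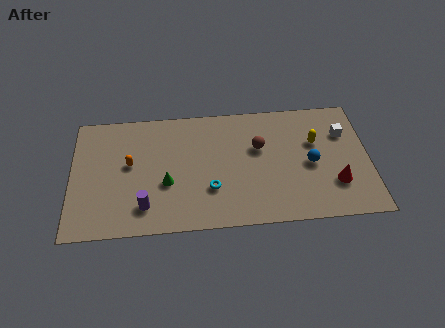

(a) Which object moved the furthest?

the green cone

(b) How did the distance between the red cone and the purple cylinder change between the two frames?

-2.5

The distance was about 12.9 in the first image and 10.4 in the second, so they moved 2.5 units closer together.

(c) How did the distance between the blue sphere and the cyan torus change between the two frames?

+1.7

The distance was about 4.0 in the first image and 5.7 in the second, so they moved 1.7 units further apart.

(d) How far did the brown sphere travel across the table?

1.7

From (12.0, 5.0) to (10.3, 5.4), the brown sphere covered √(1.7² + 0.4²) ≈ 1.7 units.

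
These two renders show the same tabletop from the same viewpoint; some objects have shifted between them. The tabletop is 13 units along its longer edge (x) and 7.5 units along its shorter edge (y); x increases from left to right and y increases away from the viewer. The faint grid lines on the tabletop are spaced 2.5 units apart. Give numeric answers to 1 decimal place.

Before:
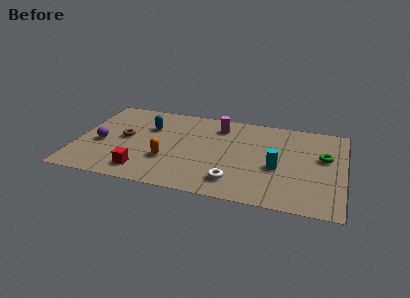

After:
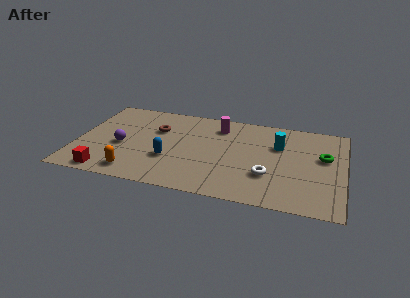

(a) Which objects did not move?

the green torus and the magenta cylinder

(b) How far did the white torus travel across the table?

1.8

The white torus moved from about (7.8, 1.5) to (9.4, 2.4), a distance of √(1.6² + 0.9²) ≈ 1.8.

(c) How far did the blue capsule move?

2.8

From (3.4, 5.1) to (4.6, 2.6), the blue capsule covered √(1.2² + 2.5²) ≈ 2.8 units.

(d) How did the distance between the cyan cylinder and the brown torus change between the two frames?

-1.5

They were about 7.5 units apart before and 6.0 after — 1.5 units closer together.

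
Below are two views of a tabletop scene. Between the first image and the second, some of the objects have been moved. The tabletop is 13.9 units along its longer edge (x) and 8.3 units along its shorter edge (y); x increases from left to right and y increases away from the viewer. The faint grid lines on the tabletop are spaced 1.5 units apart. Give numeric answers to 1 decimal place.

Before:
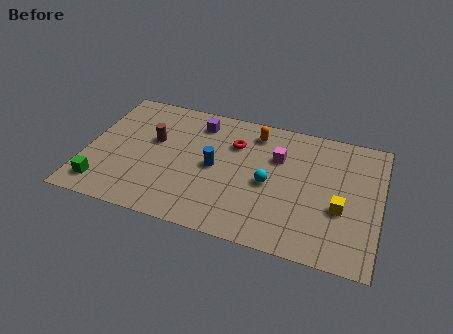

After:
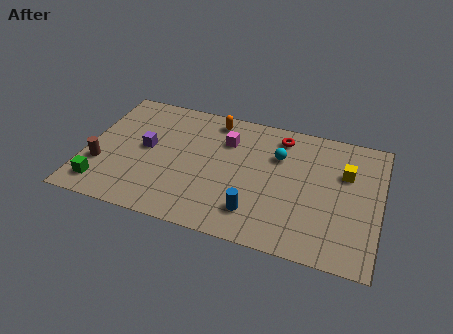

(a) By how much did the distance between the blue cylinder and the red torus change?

+3.3

The distance was about 2.0 in the first image and 5.3 in the second, so they moved 3.3 units further apart.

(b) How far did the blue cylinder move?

3.1

The blue cylinder moved from about (6.1, 4.1) to (8.2, 1.8), a distance of √(2.1² + 2.3²) ≈ 3.1.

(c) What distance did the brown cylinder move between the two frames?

3.3

From (3.1, 5.0) to (0.8, 2.7), the brown cylinder covered √(2.3² + 2.3²) ≈ 3.3 units.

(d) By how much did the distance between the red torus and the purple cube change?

+4.7

Before: roughly 2.0 units apart; after: 6.7. That's 4.7 units further apart.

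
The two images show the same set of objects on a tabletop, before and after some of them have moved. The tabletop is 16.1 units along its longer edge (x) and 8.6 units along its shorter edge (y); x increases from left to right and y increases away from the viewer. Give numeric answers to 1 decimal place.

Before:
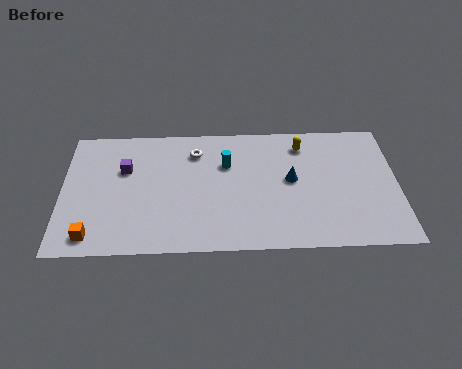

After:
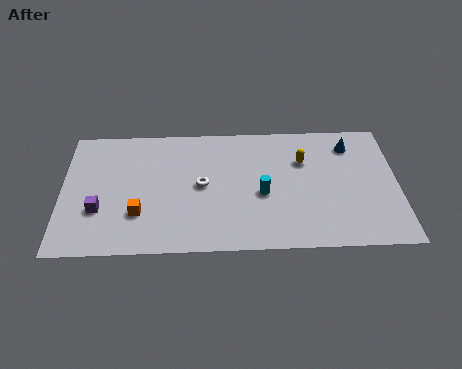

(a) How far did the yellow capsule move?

1.1

From (11.6, 7.0) to (11.6, 5.9), the yellow capsule covered √(0.0² + 1.1²) ≈ 1.1 units.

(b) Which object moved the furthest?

the blue cone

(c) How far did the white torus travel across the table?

2.3

The white torus moved from about (6.4, 6.7) to (6.7, 4.4), a distance of √(0.3² + 2.3²) ≈ 2.3.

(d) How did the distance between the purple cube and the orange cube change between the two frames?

-2.7

Before: roughly 4.6 units apart; after: 1.9. That's 2.7 units closer together.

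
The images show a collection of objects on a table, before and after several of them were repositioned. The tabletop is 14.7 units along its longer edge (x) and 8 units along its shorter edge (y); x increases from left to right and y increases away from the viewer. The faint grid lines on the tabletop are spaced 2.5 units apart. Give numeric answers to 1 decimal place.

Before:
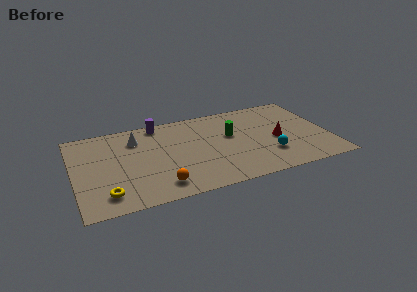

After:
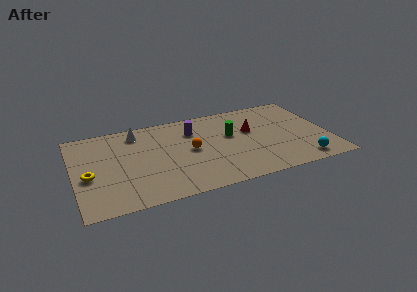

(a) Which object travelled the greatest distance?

the orange sphere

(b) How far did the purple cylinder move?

2.3

From (5.1, 7.2) to (7.0, 5.9), the purple cylinder covered √(1.9² + 1.3²) ≈ 2.3 units.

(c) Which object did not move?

the green cylinder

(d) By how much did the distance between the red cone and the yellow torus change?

-0.6

The distance was about 10.2 in the first image and 9.6 in the second, so they moved 0.6 units closer together.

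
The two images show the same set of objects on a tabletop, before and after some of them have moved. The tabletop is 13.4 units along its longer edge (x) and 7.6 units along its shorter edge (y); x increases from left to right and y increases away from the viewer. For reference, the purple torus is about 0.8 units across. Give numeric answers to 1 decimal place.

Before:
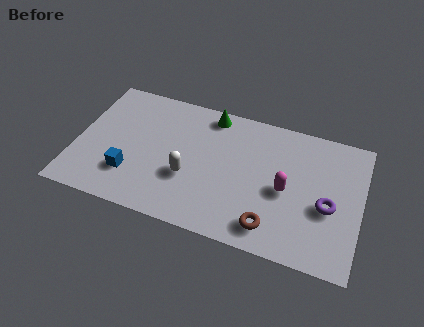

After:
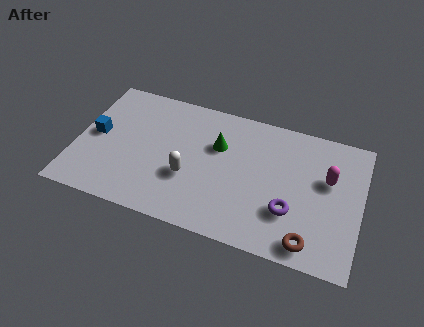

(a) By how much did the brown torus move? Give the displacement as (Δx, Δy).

(1.8, -0.3)

The brown torus was at about (9.4, 1.3) and moved to about (11.2, 1.0).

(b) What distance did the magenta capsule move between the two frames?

2.2

The magenta capsule moved from about (9.9, 3.5) to (11.8, 4.7), a distance of √(1.9² + 1.2²) ≈ 2.2.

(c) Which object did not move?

the white capsule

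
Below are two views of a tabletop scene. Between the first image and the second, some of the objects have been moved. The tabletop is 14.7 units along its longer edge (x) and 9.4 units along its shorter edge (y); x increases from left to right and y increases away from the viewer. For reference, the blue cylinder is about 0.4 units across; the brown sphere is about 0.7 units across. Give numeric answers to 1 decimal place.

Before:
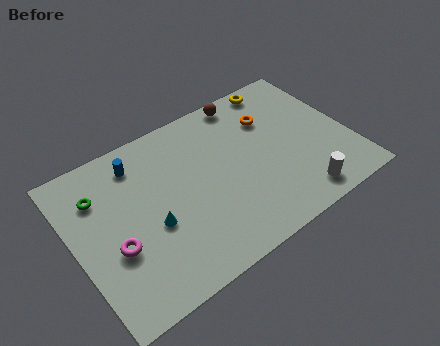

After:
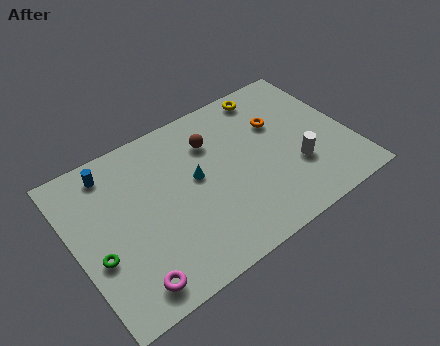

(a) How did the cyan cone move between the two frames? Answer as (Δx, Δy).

(2.6, 1.4)

The cyan cone was at about (3.9, 3.8) and moved to about (6.5, 5.2).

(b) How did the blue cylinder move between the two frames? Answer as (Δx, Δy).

(-1.4, 0.3)

The blue cylinder started near (3.8, 7.7) and ended near (2.4, 8.0).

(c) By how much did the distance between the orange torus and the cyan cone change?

-2.8

They were about 7.6 units apart before and 4.8 after — 2.8 units closer together.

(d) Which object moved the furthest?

the green torus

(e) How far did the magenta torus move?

2.3

The magenta torus moved from about (1.9, 3.6) to (2.3, 1.3), a distance of √(0.4² + 2.3²) ≈ 2.3.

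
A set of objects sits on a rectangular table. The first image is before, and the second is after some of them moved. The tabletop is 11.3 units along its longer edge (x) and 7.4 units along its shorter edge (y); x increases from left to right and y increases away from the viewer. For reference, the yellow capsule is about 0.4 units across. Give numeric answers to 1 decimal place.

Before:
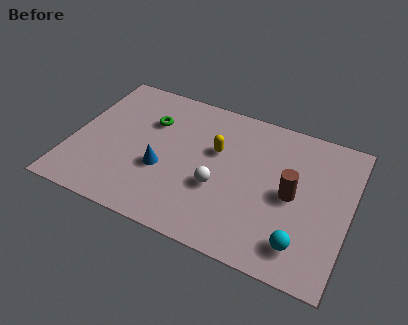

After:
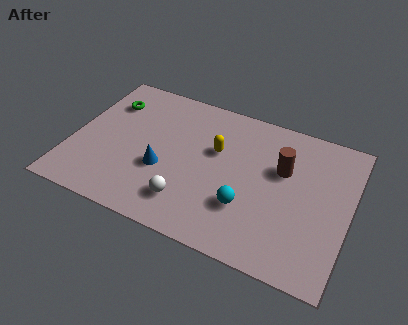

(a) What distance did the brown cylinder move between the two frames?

1.2

From (9.0, 3.6) to (8.5, 4.7), the brown cylinder covered √(0.5² + 1.1²) ≈ 1.2 units.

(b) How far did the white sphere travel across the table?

1.6

The white sphere moved from about (6.1, 2.8) to (5.0, 1.6), a distance of √(1.1² + 1.2²) ≈ 1.6.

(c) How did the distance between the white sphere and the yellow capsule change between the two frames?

+1.3

They were about 1.8 units apart before and 3.1 after — 1.3 units further apart.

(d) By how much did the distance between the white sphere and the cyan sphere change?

-1.4

They were about 3.8 units apart before and 2.4 after — 1.4 units closer together.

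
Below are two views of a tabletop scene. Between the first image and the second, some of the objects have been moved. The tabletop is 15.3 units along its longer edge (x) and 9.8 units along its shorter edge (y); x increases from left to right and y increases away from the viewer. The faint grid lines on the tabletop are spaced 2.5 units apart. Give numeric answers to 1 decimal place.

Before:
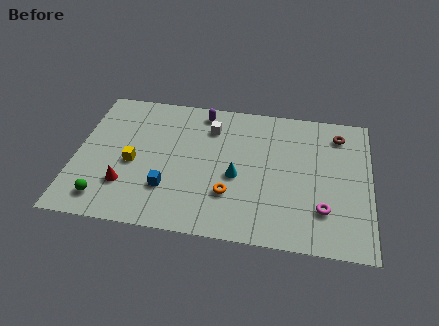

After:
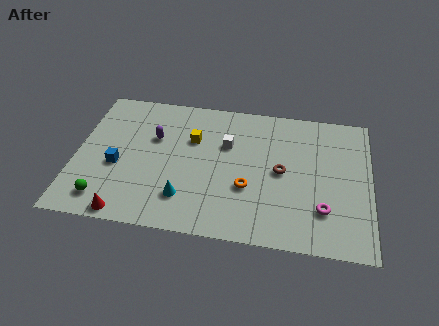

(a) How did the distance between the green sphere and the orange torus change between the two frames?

+1.0

Before: roughly 6.5 units apart; after: 7.5. That's 1.0 units further apart.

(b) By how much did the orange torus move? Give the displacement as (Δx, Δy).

(0.9, 0.6)

The orange torus was at about (8.1, 2.9) and moved to about (9.0, 3.5).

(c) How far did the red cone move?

1.9

From (2.7, 2.7) to (2.9, 0.8), the red cone covered √(0.2² + 1.9²) ≈ 1.9 units.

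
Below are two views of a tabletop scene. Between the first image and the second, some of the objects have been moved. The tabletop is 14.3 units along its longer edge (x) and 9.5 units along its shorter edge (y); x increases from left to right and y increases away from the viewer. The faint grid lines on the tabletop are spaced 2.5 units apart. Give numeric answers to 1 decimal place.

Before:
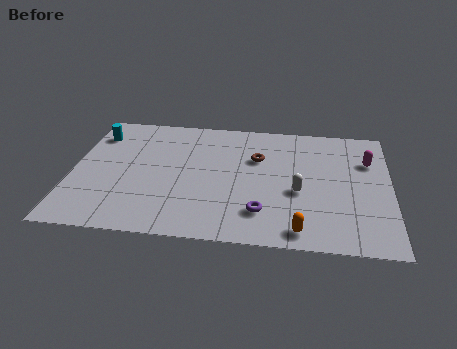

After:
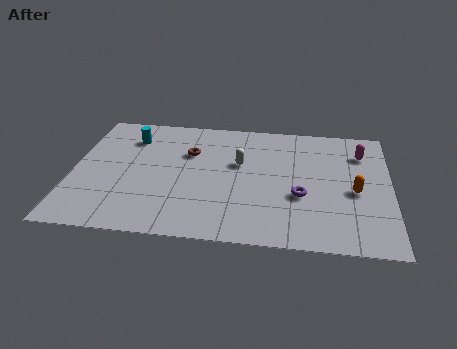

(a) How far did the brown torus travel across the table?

3.1

The brown torus was near (8.3, 6.3) before and (5.2, 6.4) after, so it travelled √(3.1² + 0.1²) ≈ 3.1 units.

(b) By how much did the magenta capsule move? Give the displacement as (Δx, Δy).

(-0.3, 0.6)

The magenta capsule started near (13.3, 6.6) and ended near (13.0, 7.2).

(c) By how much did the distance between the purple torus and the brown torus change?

+1.7

The distance was about 4.1 in the first image and 5.8 in the second, so they moved 1.7 units further apart.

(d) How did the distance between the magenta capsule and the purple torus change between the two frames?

-1.9

The distance was about 6.4 in the first image and 4.5 in the second, so they moved 1.9 units closer together.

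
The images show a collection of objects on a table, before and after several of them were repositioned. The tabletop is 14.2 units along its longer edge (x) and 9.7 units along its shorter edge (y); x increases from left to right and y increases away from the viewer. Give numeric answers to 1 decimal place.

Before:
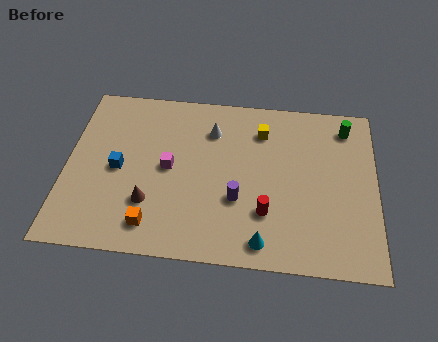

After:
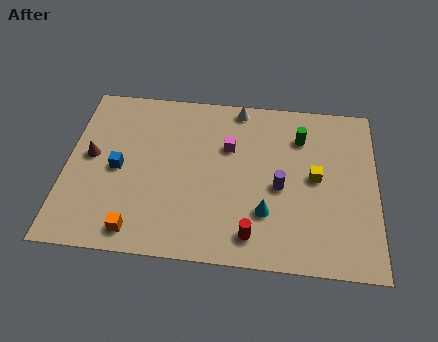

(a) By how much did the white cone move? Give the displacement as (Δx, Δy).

(1.2, 1.5)

The white cone was at about (6.6, 7.3) and moved to about (7.8, 8.8).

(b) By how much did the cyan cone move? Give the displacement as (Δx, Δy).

(0.1, 1.6)

The cyan cone was at about (9.1, 1.2) and moved to about (9.2, 2.8).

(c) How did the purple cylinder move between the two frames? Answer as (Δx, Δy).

(1.9, 0.9)

The purple cylinder was at about (7.9, 3.4) and moved to about (9.8, 4.3).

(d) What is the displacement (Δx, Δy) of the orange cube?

(-0.7, -0.4)

The orange cube was at about (4.1, 1.6) and moved to about (3.4, 1.2).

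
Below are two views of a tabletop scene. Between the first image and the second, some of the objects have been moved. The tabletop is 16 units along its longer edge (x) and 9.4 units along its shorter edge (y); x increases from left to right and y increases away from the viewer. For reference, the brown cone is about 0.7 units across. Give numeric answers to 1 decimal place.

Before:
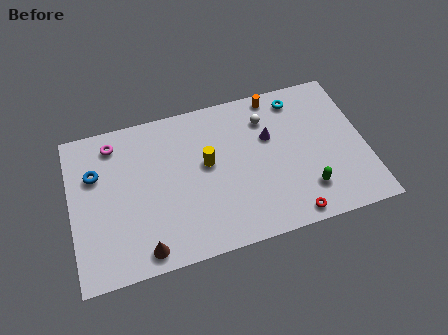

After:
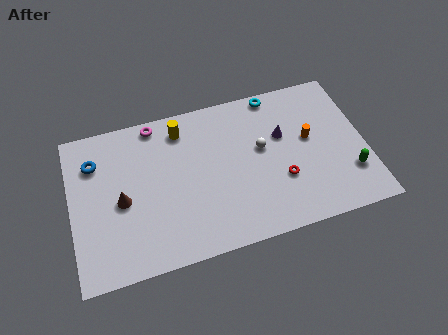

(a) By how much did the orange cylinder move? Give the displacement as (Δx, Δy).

(1.6, -3.2)

The orange cylinder started near (11.4, 8.5) and ended near (13.0, 5.3).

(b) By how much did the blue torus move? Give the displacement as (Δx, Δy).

(0.0, 0.7)

The blue torus was at about (1.4, 6.3) and moved to about (1.4, 7.0).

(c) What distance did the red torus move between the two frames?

2.3

The red torus was near (11.6, 0.9) before and (11.3, 3.2) after, so it travelled √(0.3² + 2.3²) ≈ 2.3 units.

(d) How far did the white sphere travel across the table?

1.8

The white sphere moved from about (10.8, 7.2) to (10.4, 5.4), a distance of √(0.4² + 1.8²) ≈ 1.8.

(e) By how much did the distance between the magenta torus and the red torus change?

-3.1

Before: roughly 11.5 units apart; after: 8.4. That's 3.1 units closer together.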